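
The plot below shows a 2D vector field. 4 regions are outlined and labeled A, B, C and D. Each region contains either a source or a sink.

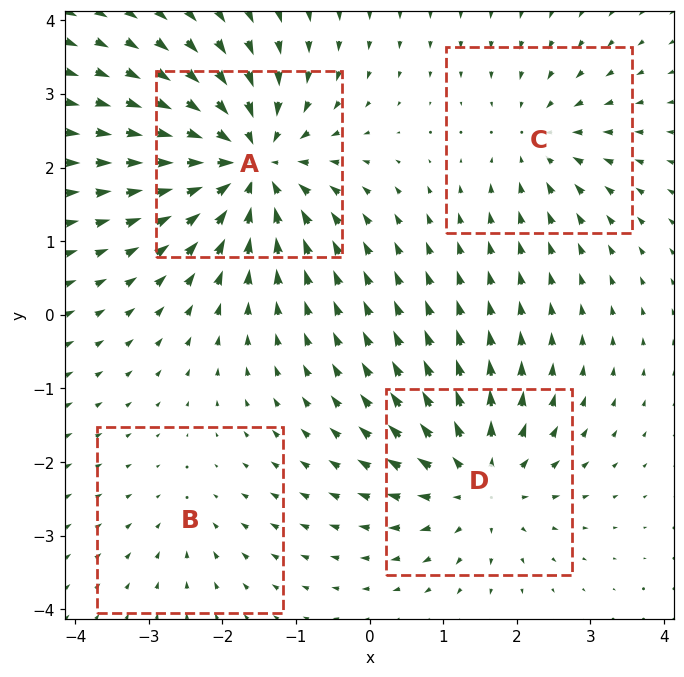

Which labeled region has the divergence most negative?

A

Divergence at each region's feature centre — A: about -7, B: about -2, C: about -4, D: about +5. Region A is most negative.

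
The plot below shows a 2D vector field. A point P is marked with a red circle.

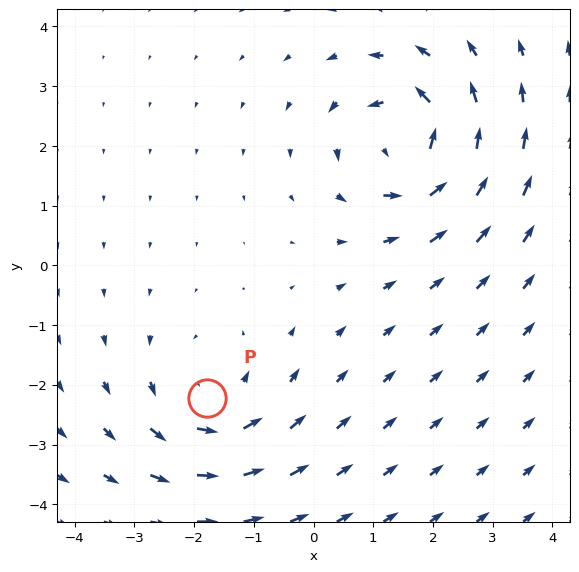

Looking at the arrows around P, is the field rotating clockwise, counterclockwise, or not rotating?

counterclockwise

Near P at (-1.8, -2.2) the arrows circulate counterclockwise. The curl (z-component) there is about +3; positive curl means counterclockwise rotation.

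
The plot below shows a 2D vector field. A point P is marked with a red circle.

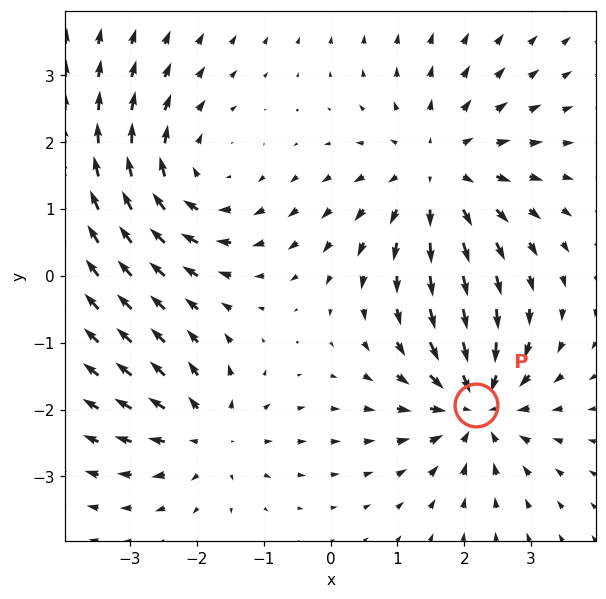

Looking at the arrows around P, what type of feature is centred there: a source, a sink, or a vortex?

sink

At P (2.2, -1.9) the arrows converge inward. Divergence about -5, curl ≈0 — negative divergence with near-zero curl is a sink.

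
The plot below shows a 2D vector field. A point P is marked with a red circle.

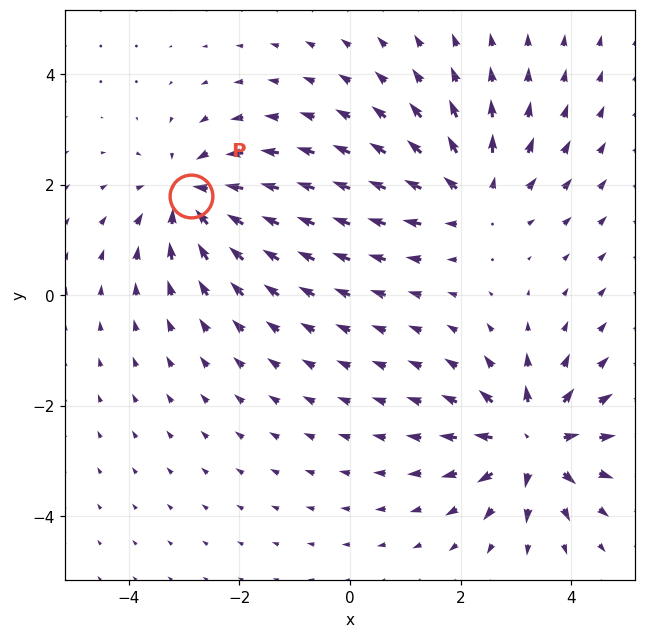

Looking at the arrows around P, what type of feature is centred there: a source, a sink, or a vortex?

sink

At P (-2.9, 1.8) the arrows converge inward. Divergence about -5, curl ≈0 — negative divergence with near-zero curl is a sink.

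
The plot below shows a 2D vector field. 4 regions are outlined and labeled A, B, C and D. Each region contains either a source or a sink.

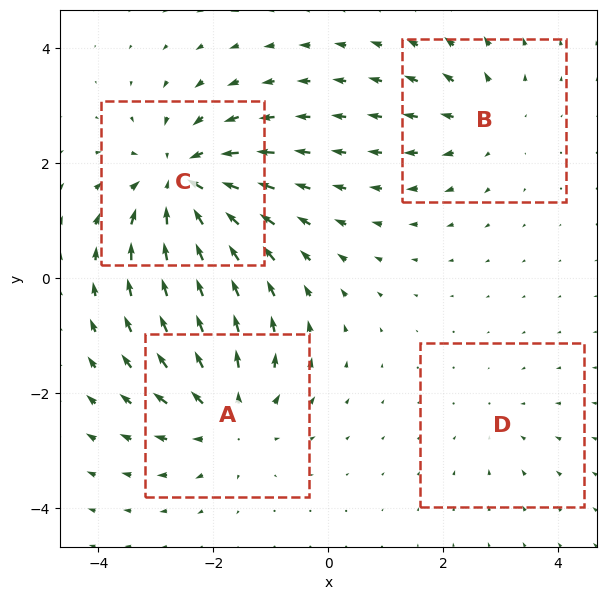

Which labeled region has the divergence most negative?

Divergence at each region's feature centre — A: about +5, B: about +3, C: about -7, D: about -2. Region C is most negative.

C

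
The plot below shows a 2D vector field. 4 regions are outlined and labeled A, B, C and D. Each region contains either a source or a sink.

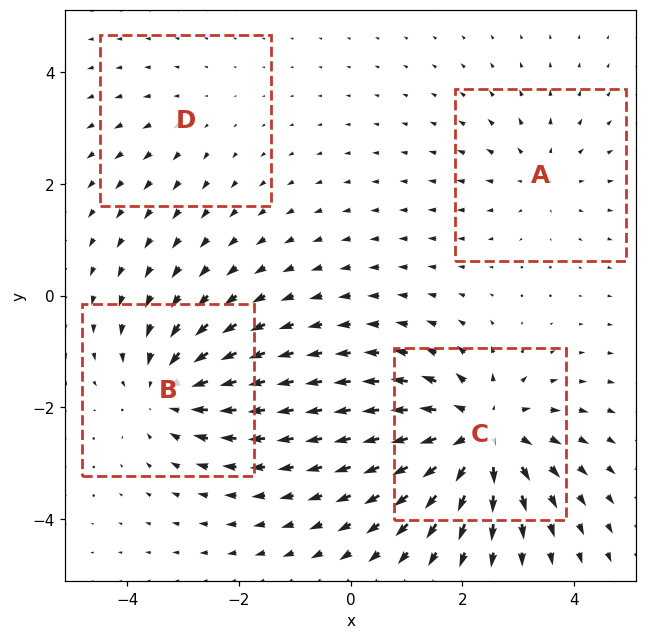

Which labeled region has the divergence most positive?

C

Divergence at each region's feature centre — A: about +3, B: about -5, C: about +7, D: about +2. Region C is most positive.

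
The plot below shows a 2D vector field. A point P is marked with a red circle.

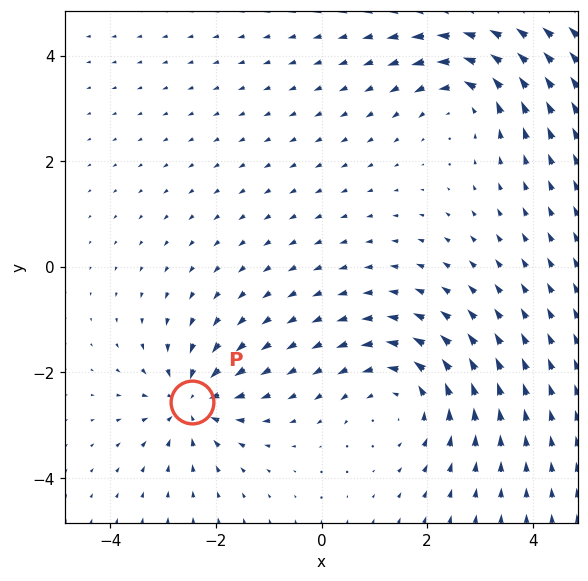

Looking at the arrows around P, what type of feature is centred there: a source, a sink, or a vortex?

At P (-2.5, -2.6) the arrows converge inward. Divergence about -4, curl ≈0 — negative divergence with near-zero curl is a sink.

sink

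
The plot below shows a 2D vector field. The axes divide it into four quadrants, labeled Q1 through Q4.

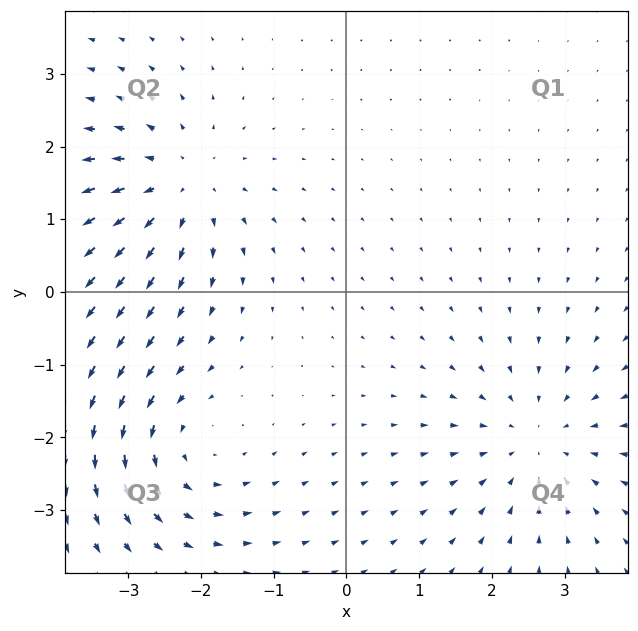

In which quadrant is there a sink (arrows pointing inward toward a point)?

The sink sits at approximately (2.6, -2.0), which lies in quadrant Q4. The divergence there is about -3, negative as expected for a sink.

Q4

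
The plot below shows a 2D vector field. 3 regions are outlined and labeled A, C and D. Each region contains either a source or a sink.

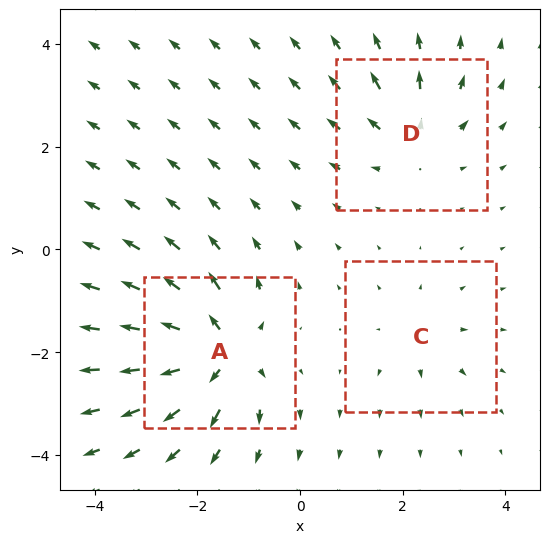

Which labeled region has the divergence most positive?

A

Divergence at each region's feature centre — A: about +7, C: about +2, D: about +4. Region A is most positive.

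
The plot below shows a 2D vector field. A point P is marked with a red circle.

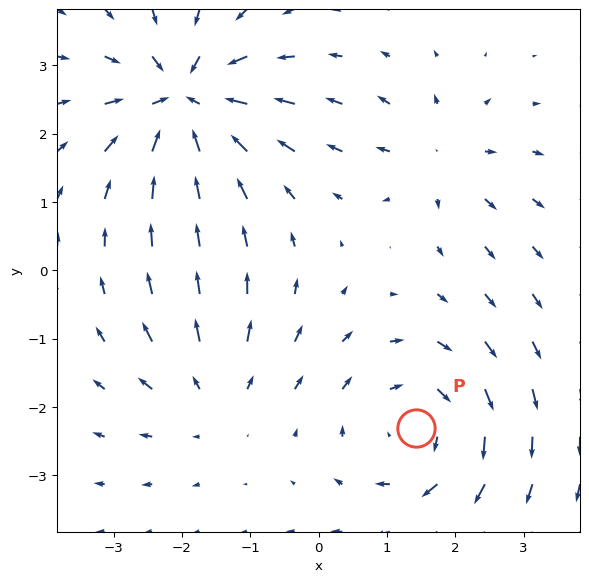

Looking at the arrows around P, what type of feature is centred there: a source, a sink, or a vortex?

At P (1.4, -2.3) the arrows circulate clockwise. Divergence ≈0, curl about -4 — near-zero divergence with nonzero curl is a vortex.

vortex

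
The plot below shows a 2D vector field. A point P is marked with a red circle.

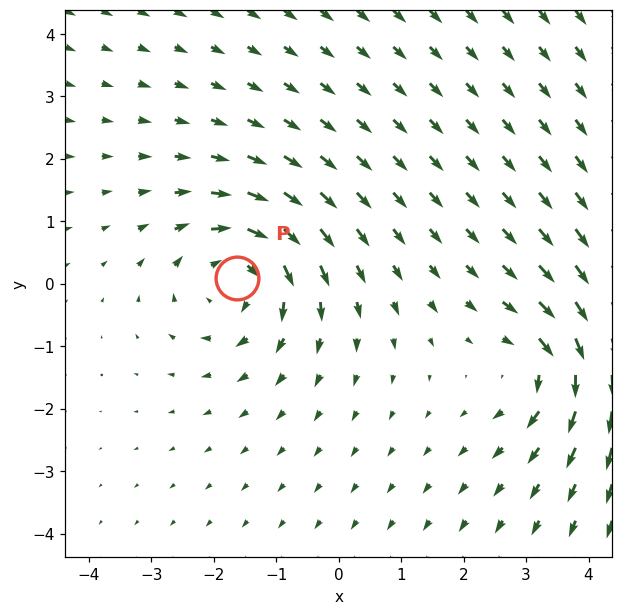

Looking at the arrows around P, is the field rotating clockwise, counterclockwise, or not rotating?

Near P at (-1.6, 0.1) the arrows circulate clockwise. The curl (z-component) there is about -4; negative curl means clockwise rotation.

clockwise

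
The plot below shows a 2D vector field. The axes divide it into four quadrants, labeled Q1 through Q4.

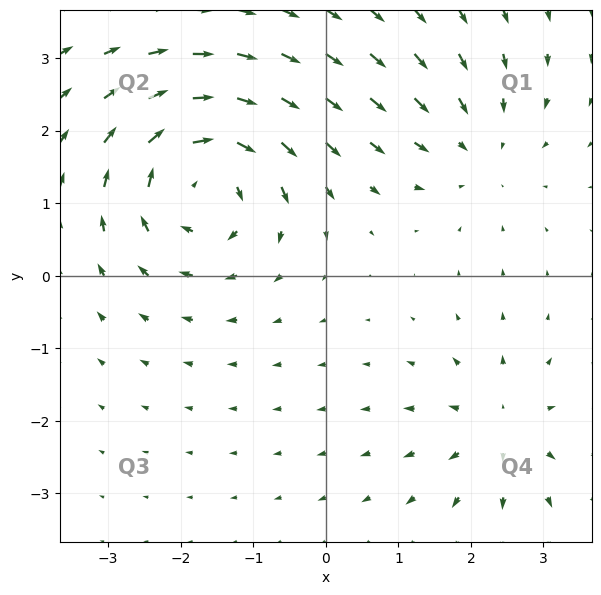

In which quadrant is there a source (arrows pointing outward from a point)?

Q4

The source sits at approximately (2.4, -2.1), which lies in quadrant Q4. The divergence there is about +3, positive as expected for a source.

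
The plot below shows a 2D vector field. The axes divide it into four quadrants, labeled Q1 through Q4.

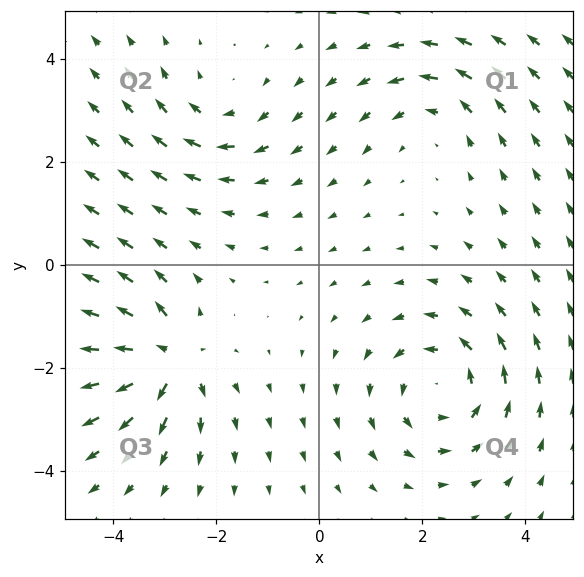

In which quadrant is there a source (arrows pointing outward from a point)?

The source sits at approximately (-2.9, -1.8), which lies in quadrant Q3. The divergence there is about +6, positive as expected for a source.

Q3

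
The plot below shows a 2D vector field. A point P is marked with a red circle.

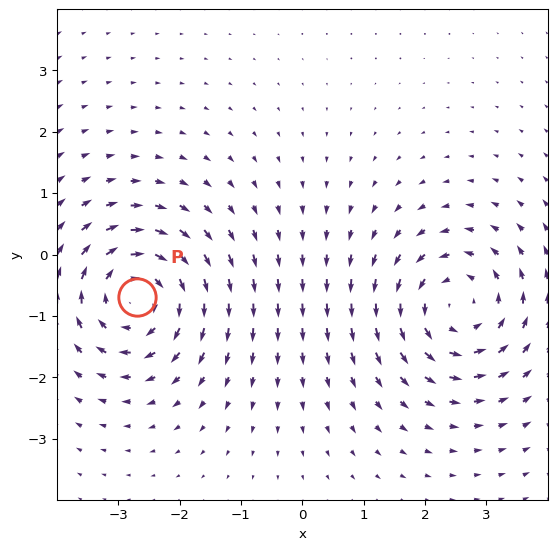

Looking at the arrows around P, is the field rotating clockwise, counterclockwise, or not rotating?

Near P at (-2.7, -0.7) the arrows circulate clockwise. The curl (z-component) there is about -5; negative curl means clockwise rotation.

clockwise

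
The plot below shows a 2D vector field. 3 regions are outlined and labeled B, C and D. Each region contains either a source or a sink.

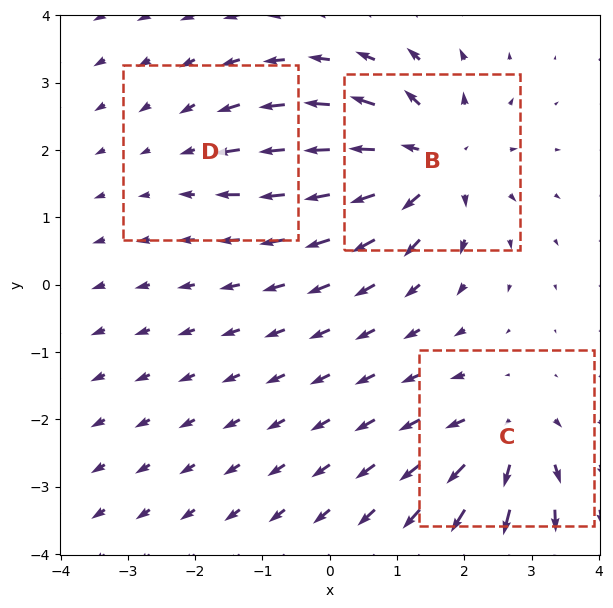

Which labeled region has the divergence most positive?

B

Divergence at each region's feature centre — B: about +5, C: about +4, D: about -2. Region B is most positive.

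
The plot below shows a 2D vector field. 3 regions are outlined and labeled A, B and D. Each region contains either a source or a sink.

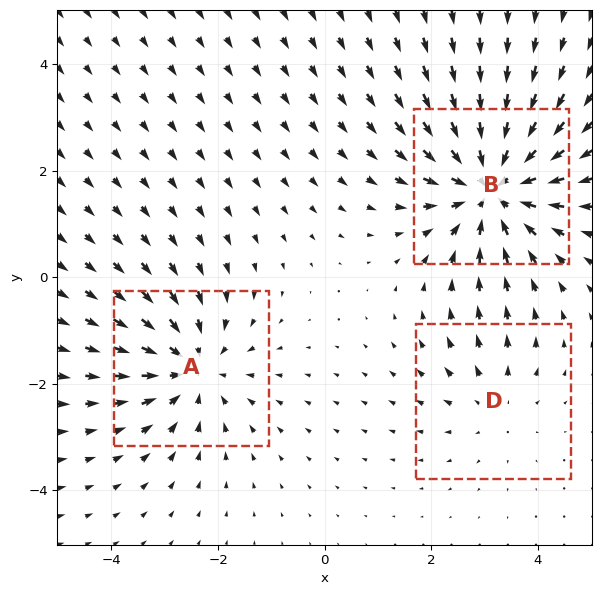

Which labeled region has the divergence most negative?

Divergence at each region's feature centre — A: about -3, B: about -4, D: about +2. Region B is most negative.

B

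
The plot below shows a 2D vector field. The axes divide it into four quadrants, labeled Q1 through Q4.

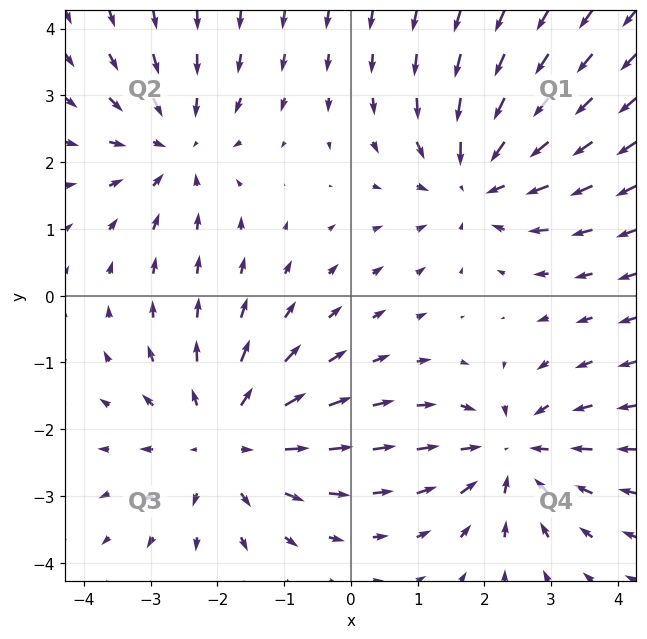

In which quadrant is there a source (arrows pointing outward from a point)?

The source sits at approximately (-1.9, -2.2), which lies in quadrant Q3. The divergence there is about +3, positive as expected for a source.

Q3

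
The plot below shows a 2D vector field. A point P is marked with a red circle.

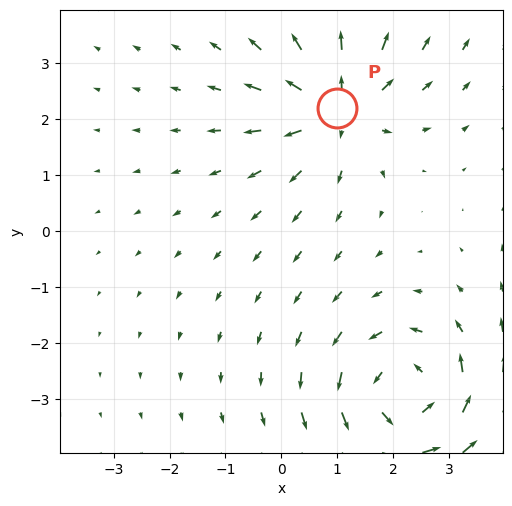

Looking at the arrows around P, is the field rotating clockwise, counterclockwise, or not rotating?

not rotating

Near P at (1.0, 2.2) the arrows show no circulation. The curl there is ≈0.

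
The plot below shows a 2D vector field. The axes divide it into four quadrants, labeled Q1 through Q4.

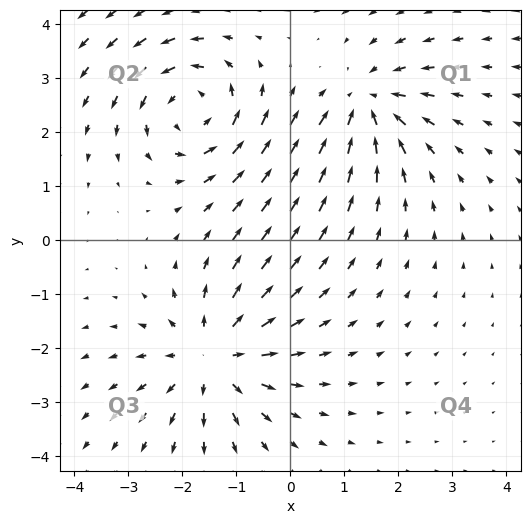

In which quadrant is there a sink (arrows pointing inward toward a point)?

The sink sits at approximately (1.4, 2.5), which lies in quadrant Q1. The divergence there is about -3, negative as expected for a sink.

Q1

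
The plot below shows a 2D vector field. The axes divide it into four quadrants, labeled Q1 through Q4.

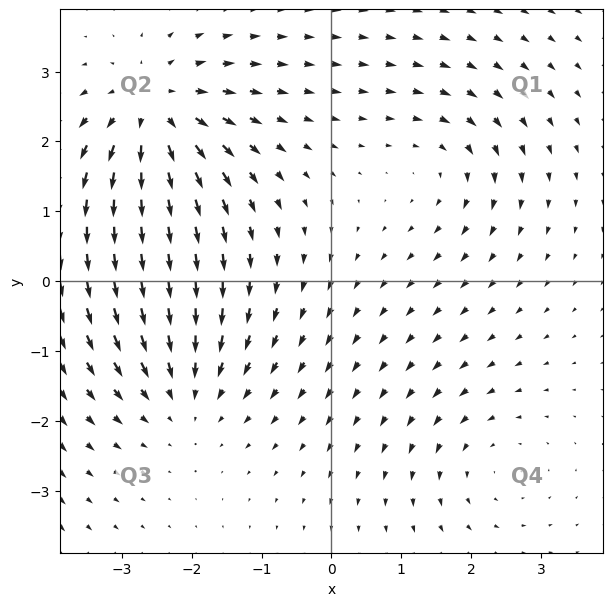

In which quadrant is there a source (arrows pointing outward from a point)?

The source sits at approximately (-2.5, 2.4), which lies in quadrant Q2. The divergence there is about +6, positive as expected for a source.

Q2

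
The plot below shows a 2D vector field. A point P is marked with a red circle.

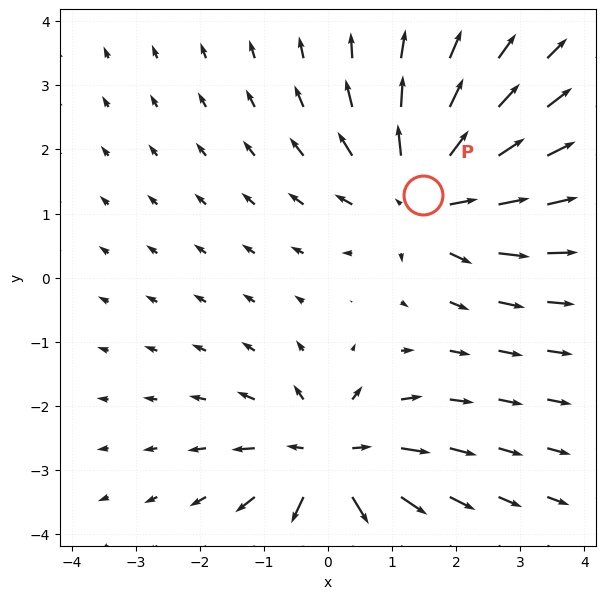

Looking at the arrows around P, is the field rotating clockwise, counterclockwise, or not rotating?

not rotating

Near P at (1.5, 1.3) the arrows show no circulation. The curl there is ≈0.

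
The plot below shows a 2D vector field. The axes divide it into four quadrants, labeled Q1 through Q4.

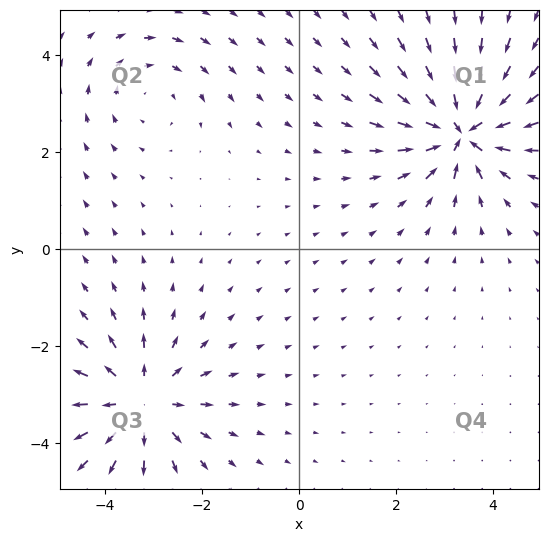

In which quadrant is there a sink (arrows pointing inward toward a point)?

Q1

The sink sits at approximately (3.3, 2.5), which lies in quadrant Q1. The divergence there is about -7, negative as expected for a sink.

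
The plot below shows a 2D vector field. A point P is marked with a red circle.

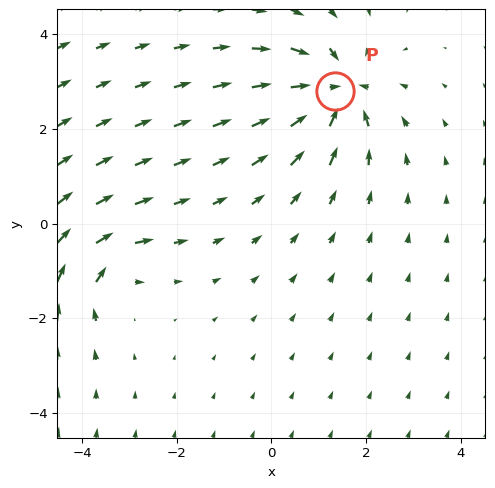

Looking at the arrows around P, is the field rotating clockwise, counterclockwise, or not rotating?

Near P at (1.3, 2.8) the arrows show no circulation. The curl there is ≈0.

not rotating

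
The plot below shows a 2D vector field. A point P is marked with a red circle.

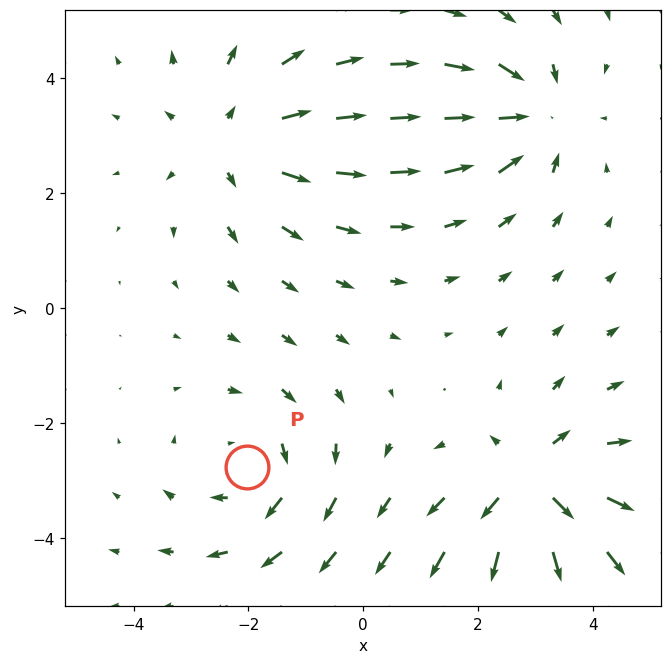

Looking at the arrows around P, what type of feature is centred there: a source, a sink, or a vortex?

vortex

At P (-2.0, -2.8) the arrows circulate clockwise. Divergence ≈0, curl about -3 — near-zero divergence with nonzero curl is a vortex.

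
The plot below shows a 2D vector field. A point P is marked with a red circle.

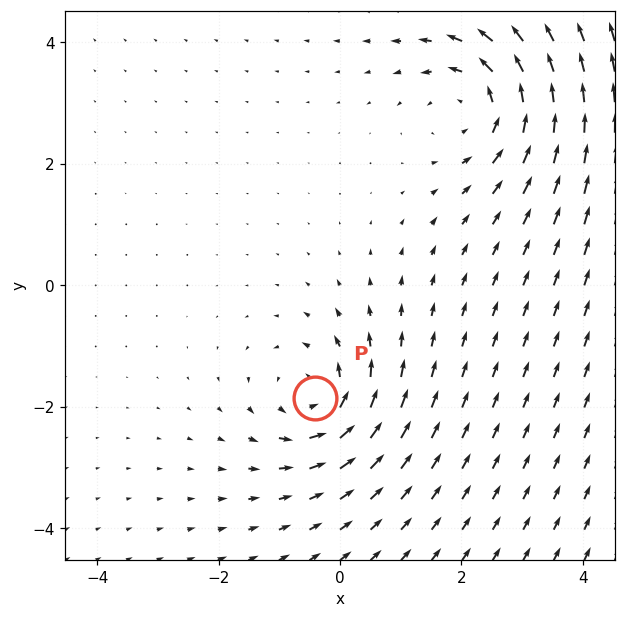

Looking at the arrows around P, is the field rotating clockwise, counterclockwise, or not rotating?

Near P at (-0.4, -1.9) the arrows circulate counterclockwise. The curl (z-component) there is about +4; positive curl means counterclockwise rotation.

counterclockwise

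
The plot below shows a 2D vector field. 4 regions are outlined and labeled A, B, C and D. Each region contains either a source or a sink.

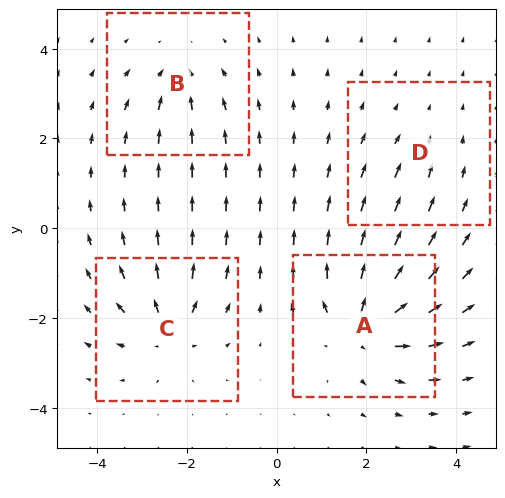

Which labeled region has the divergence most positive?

A

Divergence at each region's feature centre — A: about +8, B: about -4, C: about +6, D: about -2. Region A is most positive.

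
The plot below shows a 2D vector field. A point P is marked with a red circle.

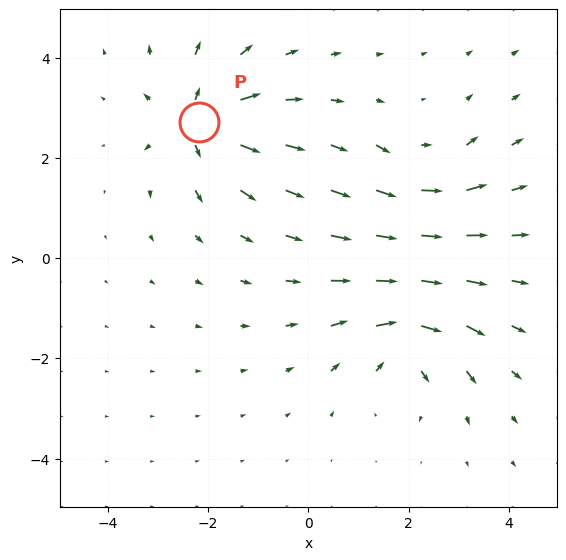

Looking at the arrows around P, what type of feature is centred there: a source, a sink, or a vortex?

source

At P (-2.2, 2.7) the arrows spread outward. Divergence about +5, curl ≈0 — positive divergence with near-zero curl is a source.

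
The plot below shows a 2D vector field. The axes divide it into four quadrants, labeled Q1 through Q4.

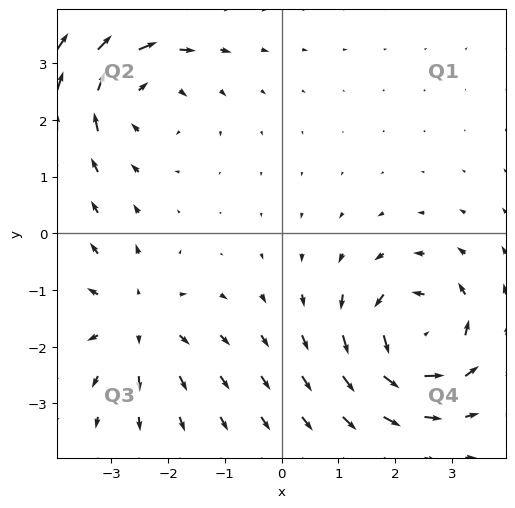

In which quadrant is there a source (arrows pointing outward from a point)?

The source sits at approximately (-2.6, -1.5), which lies in quadrant Q3. The divergence there is about +3, positive as expected for a source.

Q3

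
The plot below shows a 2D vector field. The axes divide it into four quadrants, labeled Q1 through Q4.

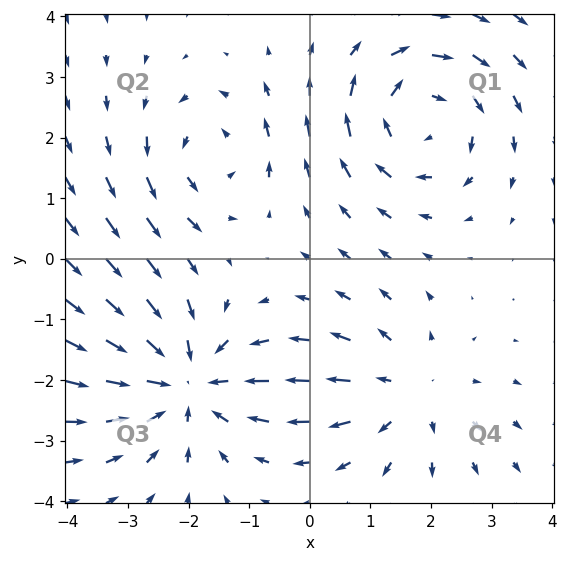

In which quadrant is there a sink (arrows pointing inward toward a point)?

The sink sits at approximately (-2.0, -2.0), which lies in quadrant Q3. The divergence there is about -4, negative as expected for a sink.

Q3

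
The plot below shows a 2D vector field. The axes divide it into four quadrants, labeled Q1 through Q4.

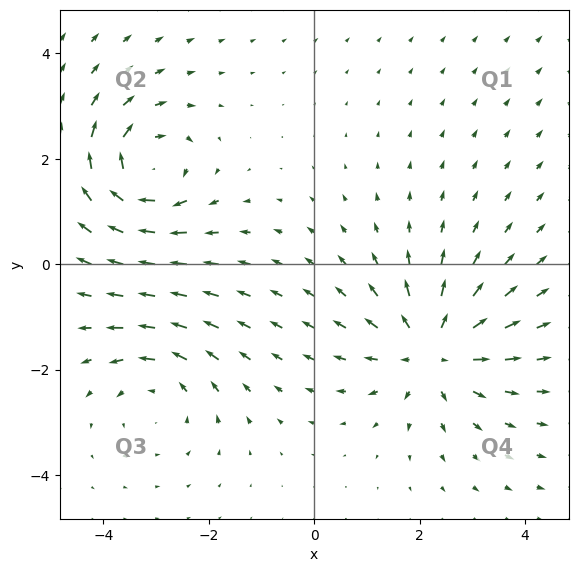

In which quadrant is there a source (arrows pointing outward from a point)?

The source sits at approximately (2.2, -1.6), which lies in quadrant Q4. The divergence there is about +5, positive as expected for a source.

Q4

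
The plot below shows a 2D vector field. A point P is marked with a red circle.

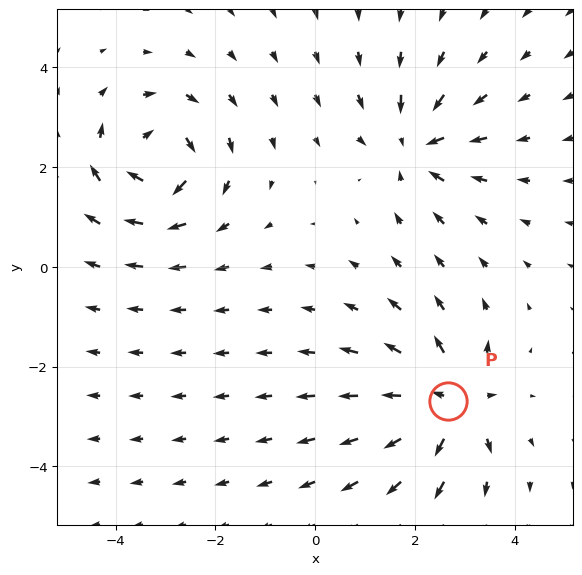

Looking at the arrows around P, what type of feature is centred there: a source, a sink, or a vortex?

At P (2.7, -2.7) the arrows spread outward. Divergence about +6, curl ≈0 — positive divergence with near-zero curl is a source.

source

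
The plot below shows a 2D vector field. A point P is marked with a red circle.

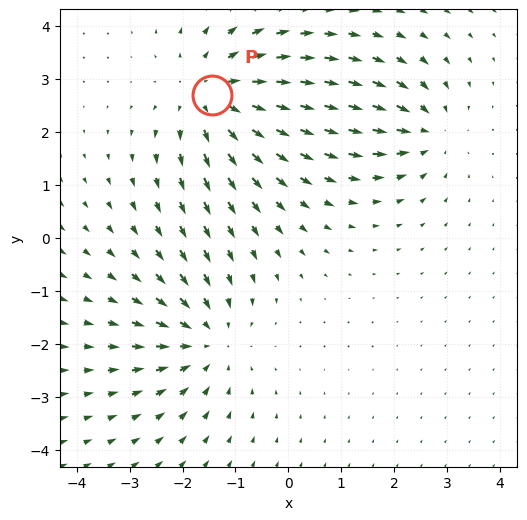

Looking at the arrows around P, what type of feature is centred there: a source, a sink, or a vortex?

source

At P (-1.4, 2.7) the arrows spread outward. Divergence about +4, curl ≈0 — positive divergence with near-zero curl is a source.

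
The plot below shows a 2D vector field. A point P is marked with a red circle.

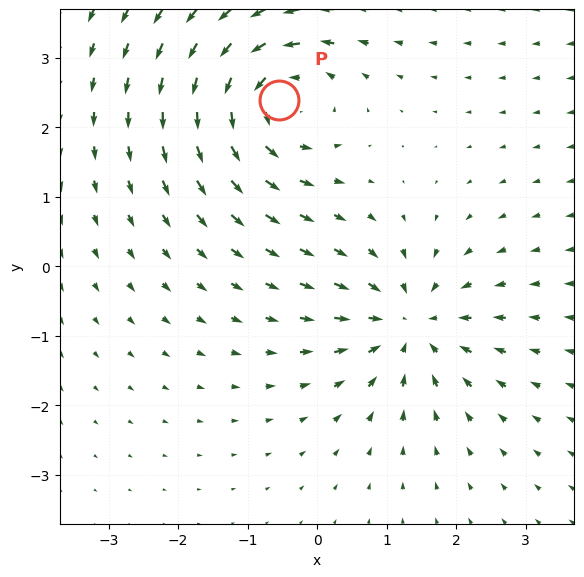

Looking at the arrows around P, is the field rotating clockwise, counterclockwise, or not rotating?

counterclockwise

Near P at (-0.6, 2.4) the arrows circulate counterclockwise. The curl (z-component) there is about +5; positive curl means counterclockwise rotation.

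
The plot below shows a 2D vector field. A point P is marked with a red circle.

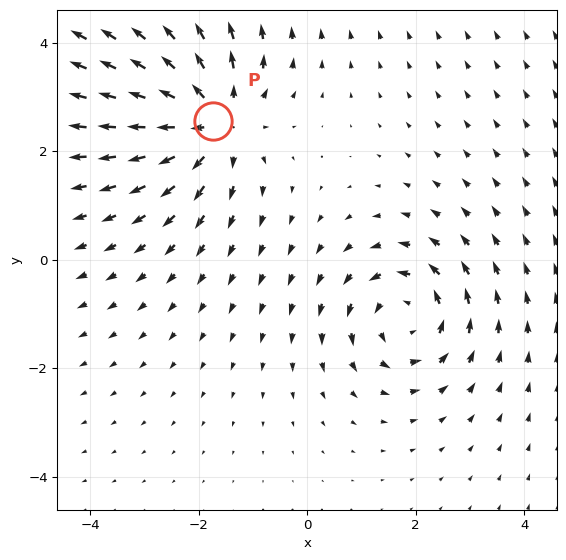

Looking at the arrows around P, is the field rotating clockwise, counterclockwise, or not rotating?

Near P at (-1.7, 2.5) the arrows show no circulation. The curl there is ≈0.

not rotating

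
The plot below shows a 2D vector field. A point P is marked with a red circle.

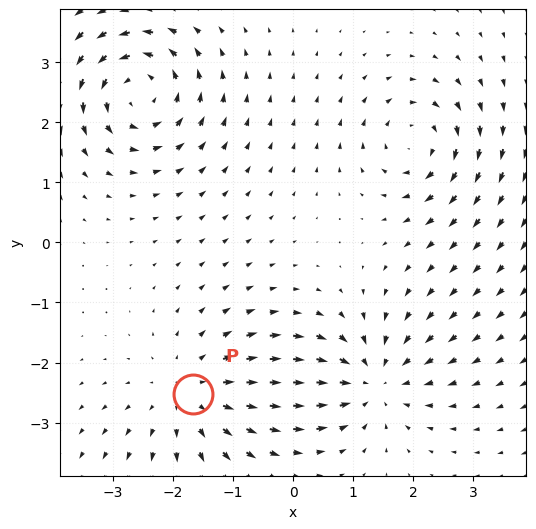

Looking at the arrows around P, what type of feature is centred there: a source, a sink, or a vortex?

At P (-1.7, -2.5) the arrows spread outward. Divergence about +4, curl ≈0 — positive divergence with near-zero curl is a source.

source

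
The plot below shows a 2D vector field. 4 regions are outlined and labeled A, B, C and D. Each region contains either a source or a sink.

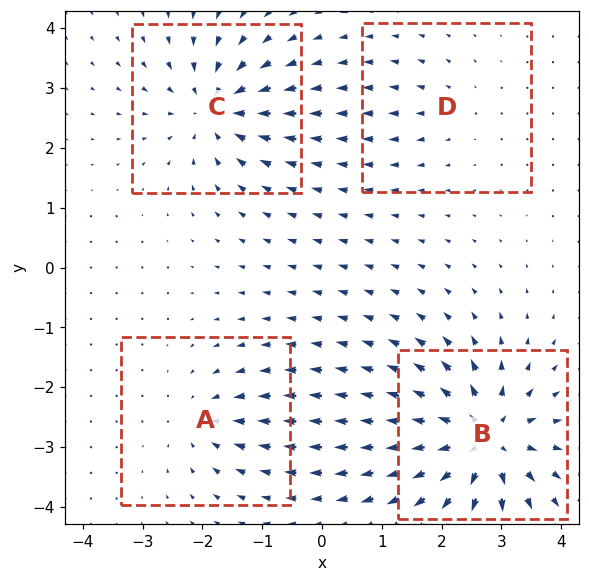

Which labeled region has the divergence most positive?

B

Divergence at each region's feature centre — A: about -4, B: about +9, C: about -6, D: about +2. Region B is most positive.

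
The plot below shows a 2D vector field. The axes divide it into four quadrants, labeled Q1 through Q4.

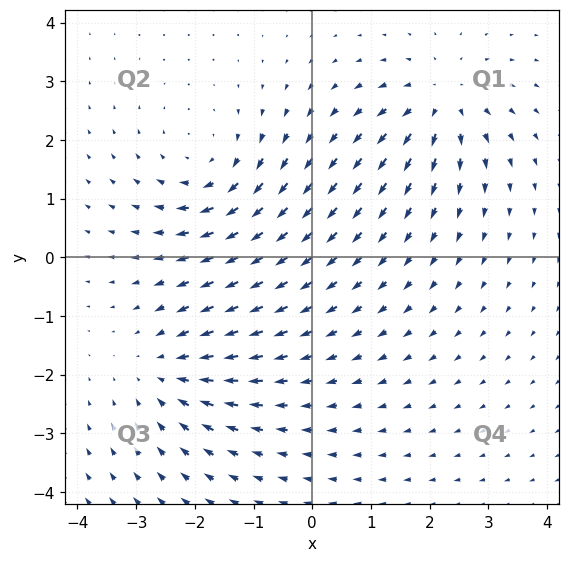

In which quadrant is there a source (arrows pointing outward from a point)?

The source sits at approximately (2.2, 2.7), which lies in quadrant Q1. The divergence there is about +5, positive as expected for a source.

Q1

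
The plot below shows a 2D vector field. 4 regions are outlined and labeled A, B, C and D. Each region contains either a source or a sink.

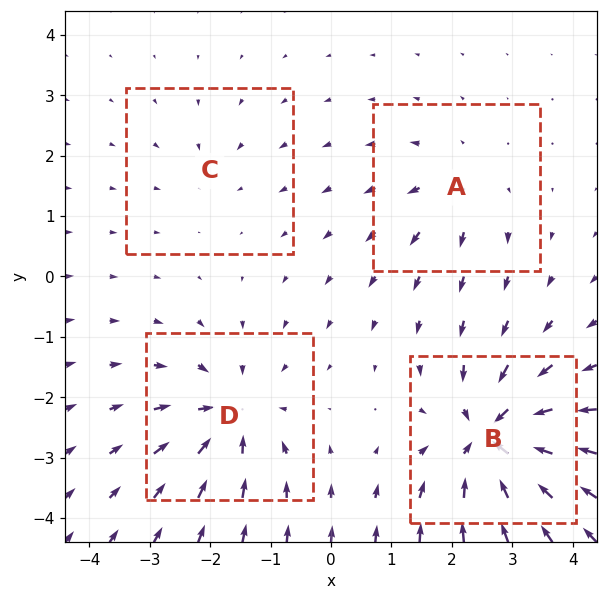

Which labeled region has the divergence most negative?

Divergence at each region's feature centre — A: about +4, B: about -9, C: about -2, D: about -6. Region B is most negative.

B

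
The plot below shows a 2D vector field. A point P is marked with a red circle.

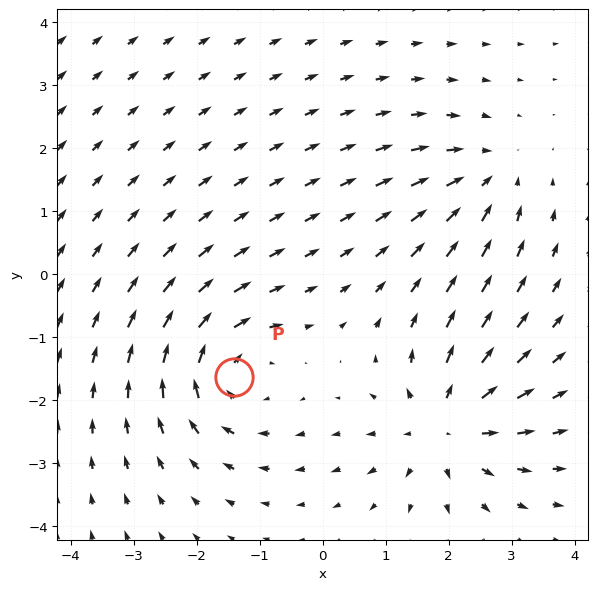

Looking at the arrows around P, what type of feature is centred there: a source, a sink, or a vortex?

At P (-1.4, -1.6) the arrows circulate clockwise. Divergence ≈0, curl about -4 — near-zero divergence with nonzero curl is a vortex.

vortex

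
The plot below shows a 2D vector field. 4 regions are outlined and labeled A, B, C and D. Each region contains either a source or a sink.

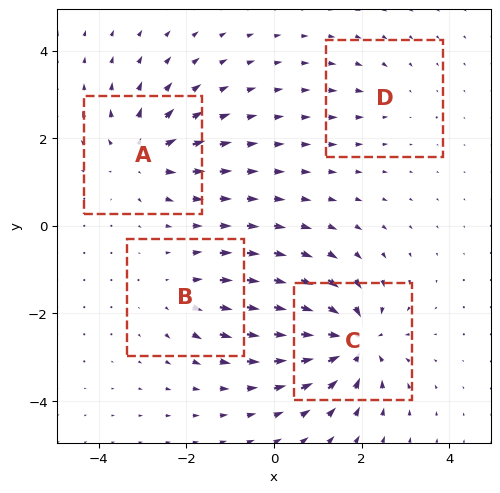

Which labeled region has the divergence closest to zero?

D

Divergence at each region's feature centre — A: about +6, B: about +4, C: about -8, D: about -2. Region D is closest to zero.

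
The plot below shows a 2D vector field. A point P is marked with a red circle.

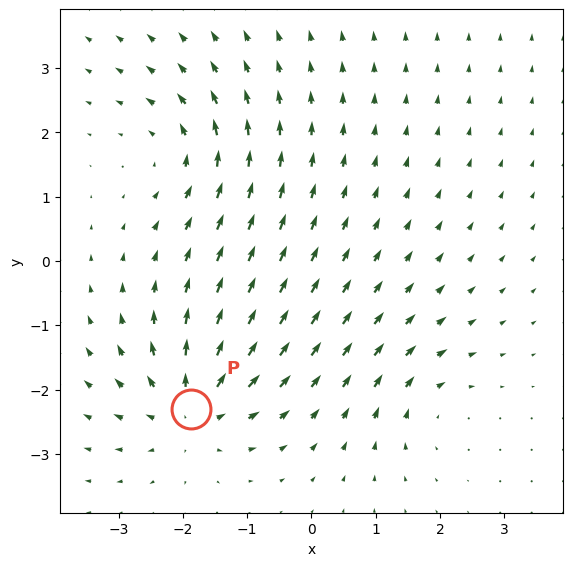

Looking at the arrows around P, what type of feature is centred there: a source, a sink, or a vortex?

source

At P (-1.9, -2.3) the arrows spread outward. Divergence about +5, curl ≈0 — positive divergence with near-zero curl is a source.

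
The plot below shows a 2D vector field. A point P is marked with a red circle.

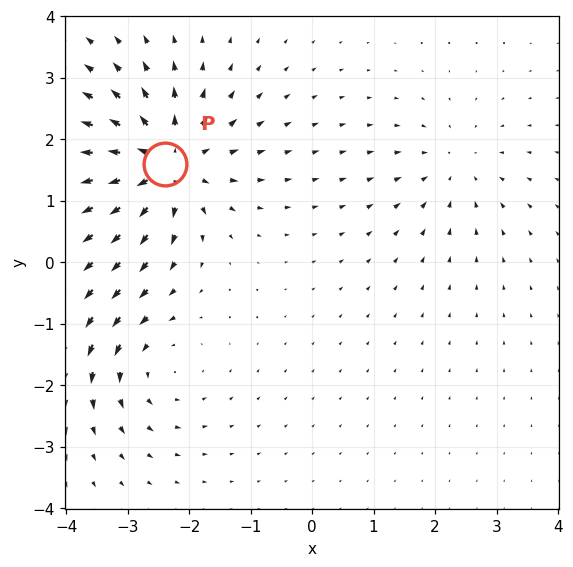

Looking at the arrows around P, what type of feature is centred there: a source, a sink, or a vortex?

source

At P (-2.4, 1.6) the arrows spread outward. Divergence about +6, curl ≈0 — positive divergence with near-zero curl is a source.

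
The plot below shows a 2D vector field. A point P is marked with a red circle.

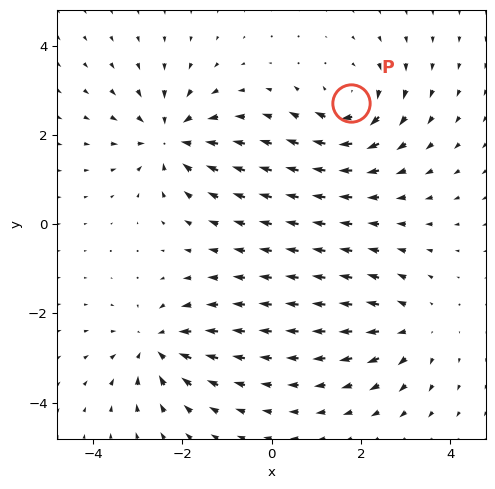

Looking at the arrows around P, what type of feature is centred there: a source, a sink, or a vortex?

At P (1.8, 2.7) the arrows circulate clockwise. Divergence ≈0, curl about -4 — near-zero divergence with nonzero curl is a vortex.

vortex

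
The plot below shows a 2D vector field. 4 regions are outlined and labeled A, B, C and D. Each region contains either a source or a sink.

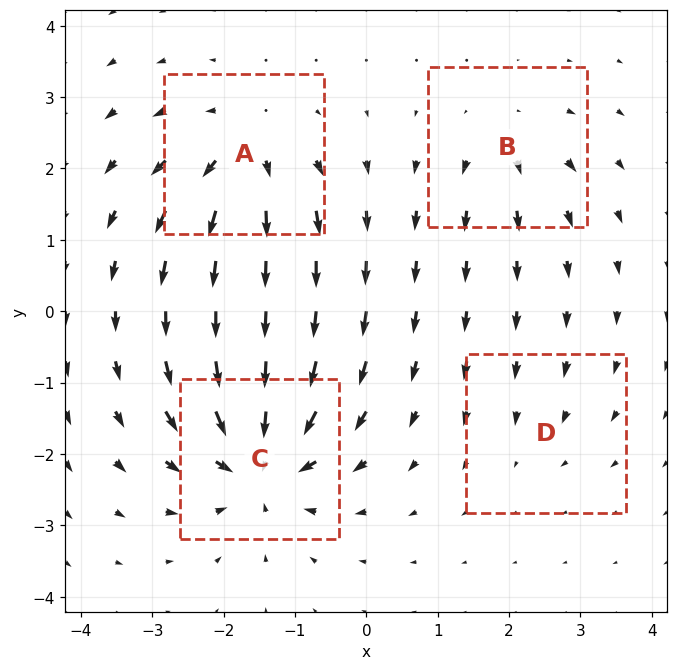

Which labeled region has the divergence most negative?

C

Divergence at each region's feature centre — A: about +7, B: about +4, C: about -9, D: about -2. Region C is most negative.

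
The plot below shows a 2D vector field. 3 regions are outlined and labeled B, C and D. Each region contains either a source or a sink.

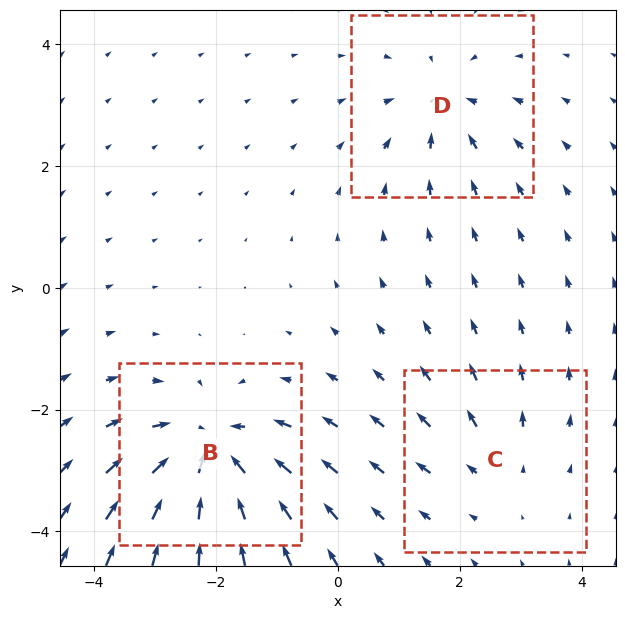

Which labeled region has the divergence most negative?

Divergence at each region's feature centre — B: about -6, C: about +2, D: about -3. Region B is most negative.

B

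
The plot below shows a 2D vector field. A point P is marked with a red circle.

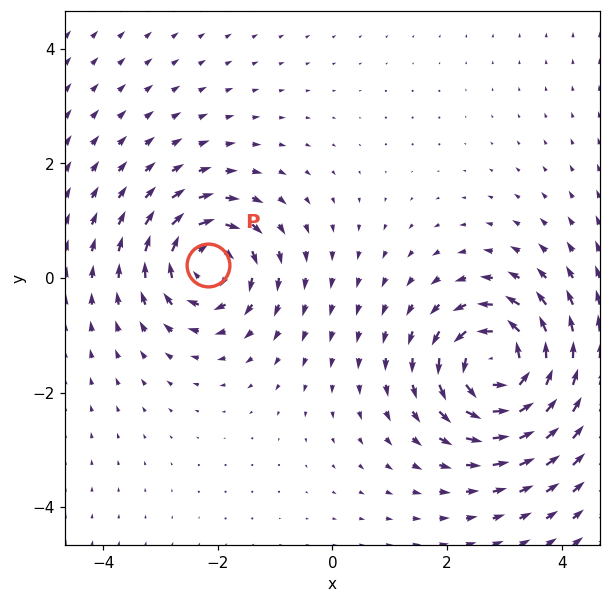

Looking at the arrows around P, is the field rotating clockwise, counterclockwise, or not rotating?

Near P at (-2.2, 0.2) the arrows circulate clockwise. The curl (z-component) there is about -5; negative curl means clockwise rotation.

clockwise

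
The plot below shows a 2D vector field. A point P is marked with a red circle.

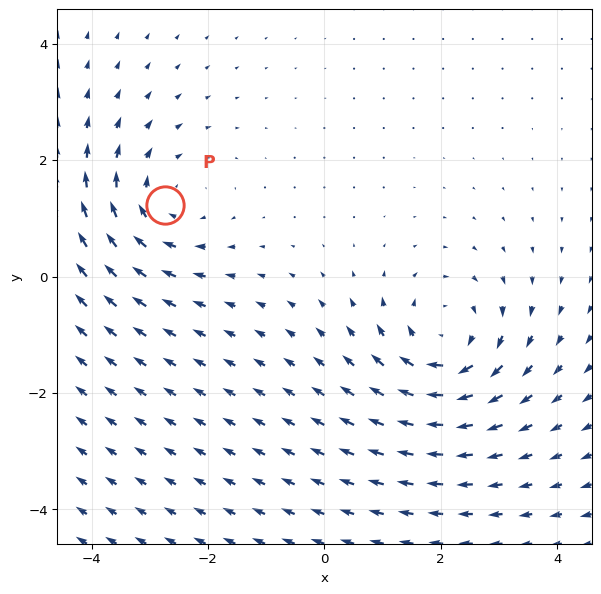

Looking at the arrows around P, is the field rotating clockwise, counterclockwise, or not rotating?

Near P at (-2.7, 1.2) the arrows circulate clockwise. The curl (z-component) there is about -4; negative curl means clockwise rotation.

clockwise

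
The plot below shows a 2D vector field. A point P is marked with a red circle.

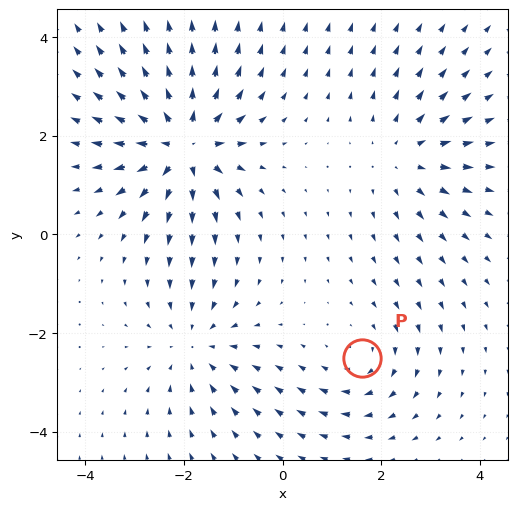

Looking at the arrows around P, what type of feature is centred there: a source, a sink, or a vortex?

vortex

At P (1.6, -2.5) the arrows circulate clockwise. Divergence ≈0, curl about -3 — near-zero divergence with nonzero curl is a vortex.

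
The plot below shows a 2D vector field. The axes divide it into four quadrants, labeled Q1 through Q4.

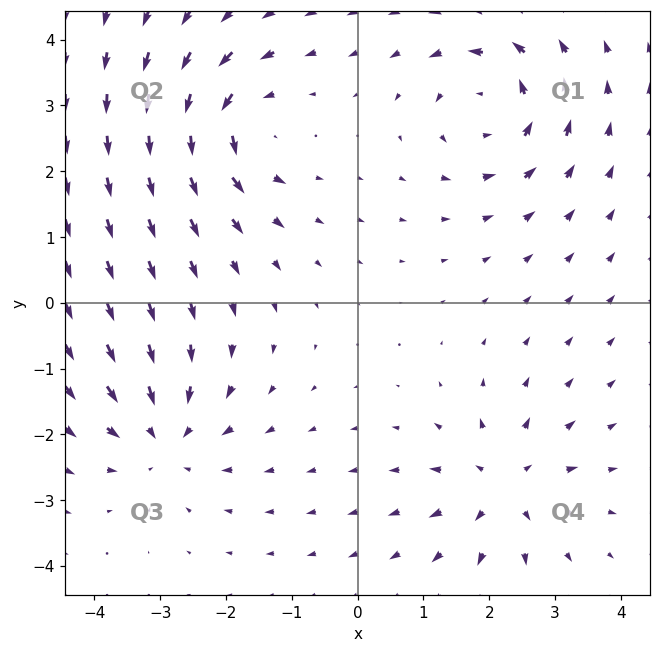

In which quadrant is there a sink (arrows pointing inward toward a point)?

Q3

The sink sits at approximately (-2.9, -2.0), which lies in quadrant Q3. The divergence there is about -4, negative as expected for a sink.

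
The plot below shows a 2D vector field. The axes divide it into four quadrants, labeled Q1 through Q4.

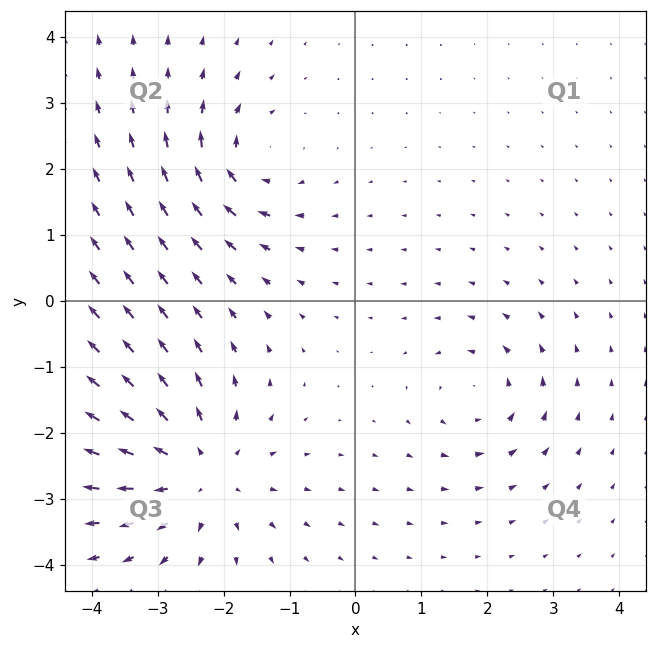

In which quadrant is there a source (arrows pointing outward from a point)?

Q3

The source sits at approximately (-2.4, -2.6), which lies in quadrant Q3. The divergence there is about +4, positive as expected for a source.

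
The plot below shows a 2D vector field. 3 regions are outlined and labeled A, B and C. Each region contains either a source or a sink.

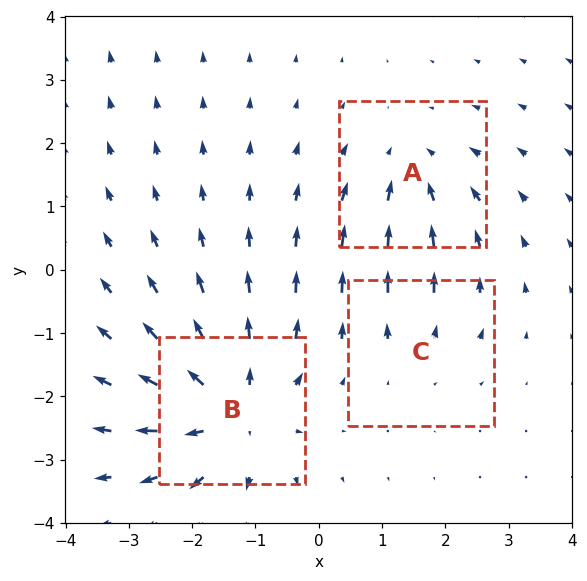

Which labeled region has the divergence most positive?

B

Divergence at each region's feature centre — A: about -3, B: about +5, C: about +2. Region B is most positive.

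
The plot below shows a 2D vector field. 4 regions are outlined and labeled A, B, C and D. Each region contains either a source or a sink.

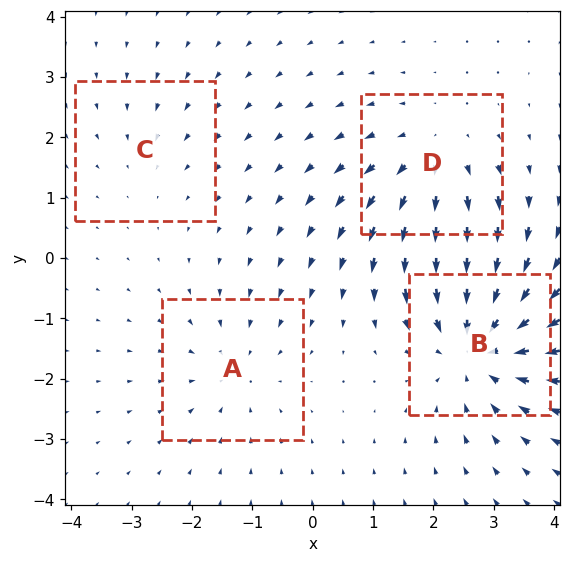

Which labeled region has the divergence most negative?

B

Divergence at each region's feature centre — A: about -3, B: about -6, C: about -2, D: about +4. Region B is most negative.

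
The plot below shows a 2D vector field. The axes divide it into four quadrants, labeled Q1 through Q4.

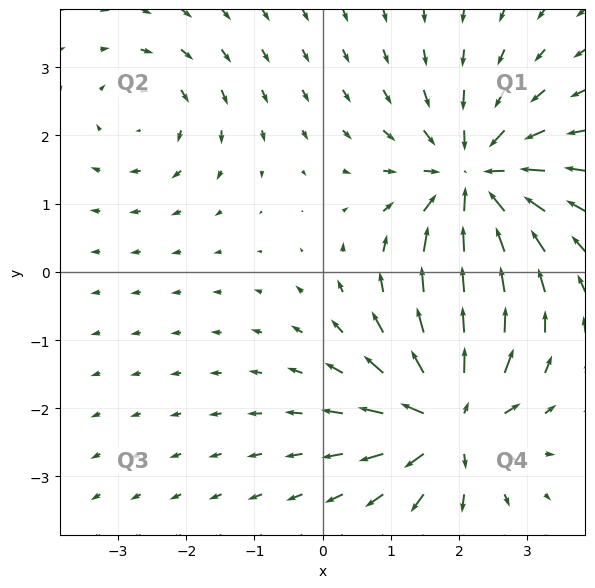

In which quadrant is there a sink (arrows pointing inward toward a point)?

The sink sits at approximately (2.2, 1.4), which lies in quadrant Q1. The divergence there is about -6, negative as expected for a sink.

Q1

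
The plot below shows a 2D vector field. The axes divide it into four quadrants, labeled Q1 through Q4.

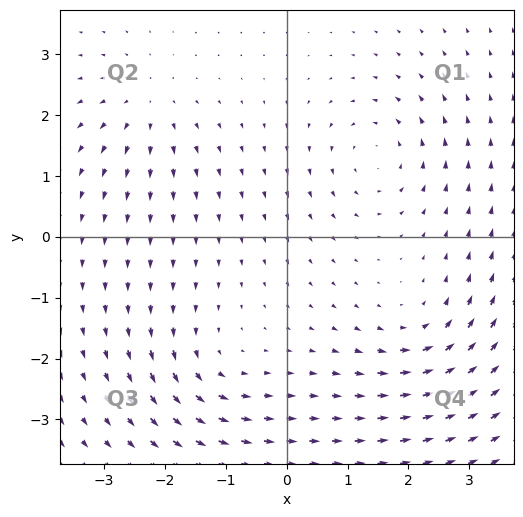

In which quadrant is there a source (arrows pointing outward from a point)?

The source sits at approximately (-2.3, 2.2), which lies in quadrant Q2. The divergence there is about +4, positive as expected for a source.

Q2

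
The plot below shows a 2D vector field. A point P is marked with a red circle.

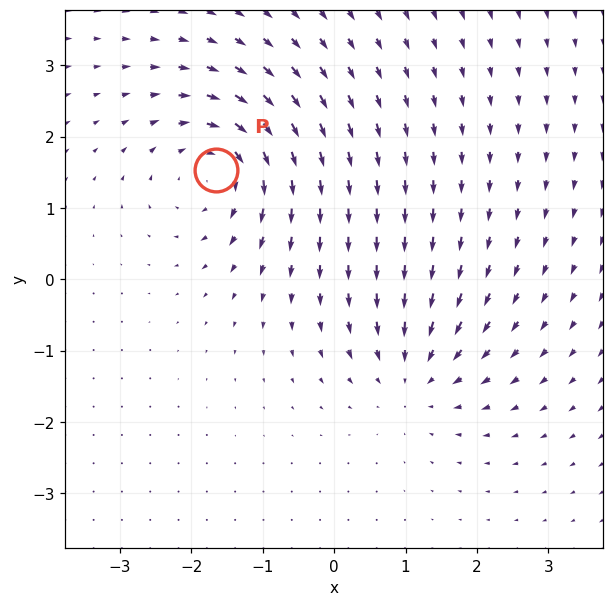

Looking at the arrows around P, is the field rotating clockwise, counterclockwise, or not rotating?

Near P at (-1.7, 1.5) the arrows circulate clockwise. The curl (z-component) there is about -5; negative curl means clockwise rotation.

clockwise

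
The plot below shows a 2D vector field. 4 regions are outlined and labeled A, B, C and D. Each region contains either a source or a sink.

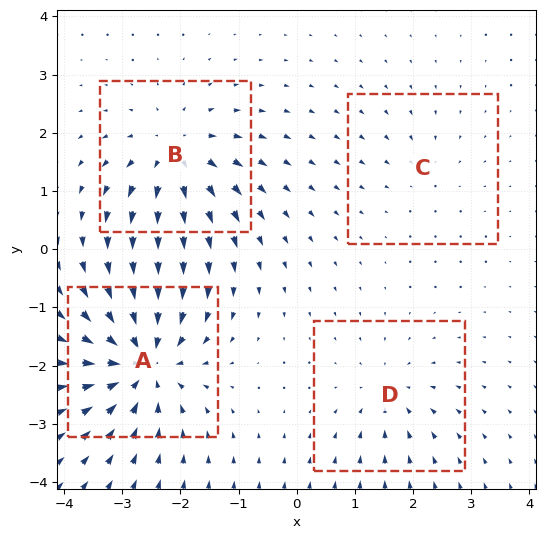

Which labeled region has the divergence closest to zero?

Divergence at each region's feature centre — A: about -8, B: about +6, C: about -2, D: about -4. Region C is closest to zero.

C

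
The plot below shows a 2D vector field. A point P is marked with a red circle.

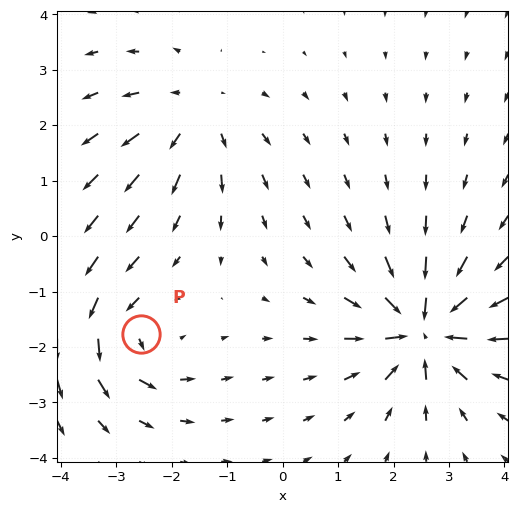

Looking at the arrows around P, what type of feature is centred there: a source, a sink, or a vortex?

vortex

At P (-2.6, -1.8) the arrows circulate counterclockwise. Divergence ≈0, curl about +4 — near-zero divergence with nonzero curl is a vortex.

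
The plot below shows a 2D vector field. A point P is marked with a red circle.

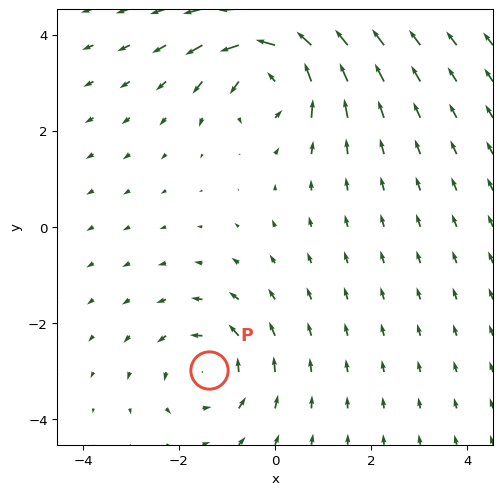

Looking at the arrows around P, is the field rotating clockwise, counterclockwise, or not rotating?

counterclockwise

Near P at (-1.4, -3.0) the arrows circulate counterclockwise. The curl (z-component) there is about +4; positive curl means counterclockwise rotation.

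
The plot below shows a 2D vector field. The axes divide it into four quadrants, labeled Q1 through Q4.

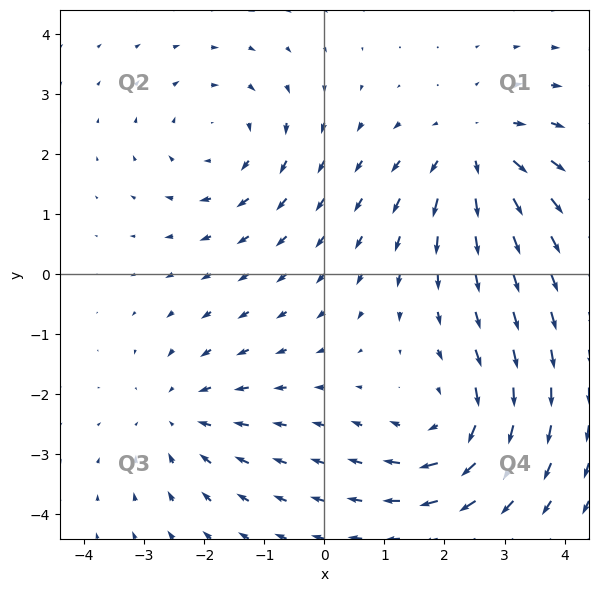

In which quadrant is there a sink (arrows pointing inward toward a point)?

The sink sits at approximately (-2.4, -2.4), which lies in quadrant Q3. The divergence there is about -4, negative as expected for a sink.

Q3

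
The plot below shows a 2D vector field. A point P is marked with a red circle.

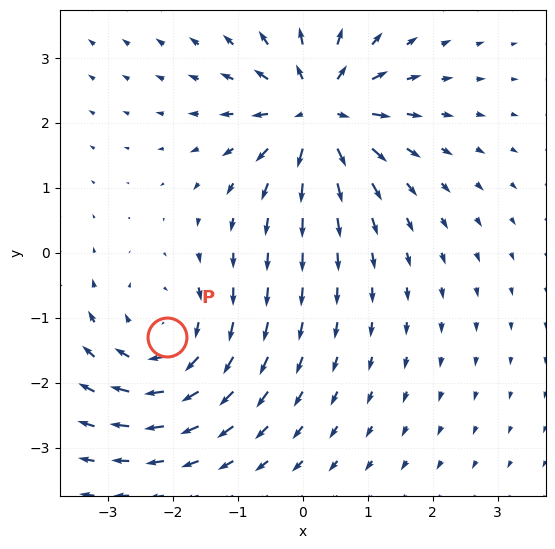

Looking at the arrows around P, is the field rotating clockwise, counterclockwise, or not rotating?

Near P at (-2.1, -1.3) the arrows circulate clockwise. The curl (z-component) there is about -3; negative curl means clockwise rotation.

clockwise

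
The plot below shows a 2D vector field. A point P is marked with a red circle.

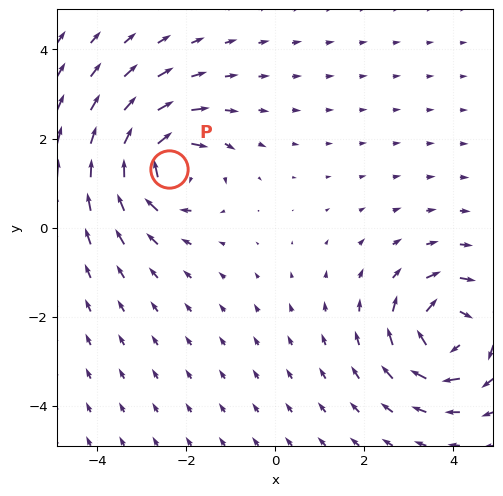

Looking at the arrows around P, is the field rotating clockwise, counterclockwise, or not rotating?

clockwise

Near P at (-2.4, 1.3) the arrows circulate clockwise. The curl (z-component) there is about -5; negative curl means clockwise rotation.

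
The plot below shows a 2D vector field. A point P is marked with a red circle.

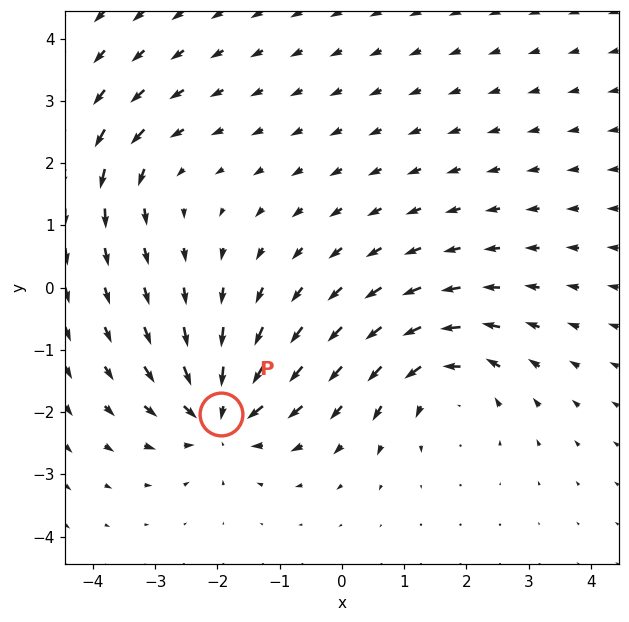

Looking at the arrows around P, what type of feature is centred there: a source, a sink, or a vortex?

At P (-2.0, -2.0) the arrows converge inward. Divergence about -7, curl ≈0 — negative divergence with near-zero curl is a sink.

sink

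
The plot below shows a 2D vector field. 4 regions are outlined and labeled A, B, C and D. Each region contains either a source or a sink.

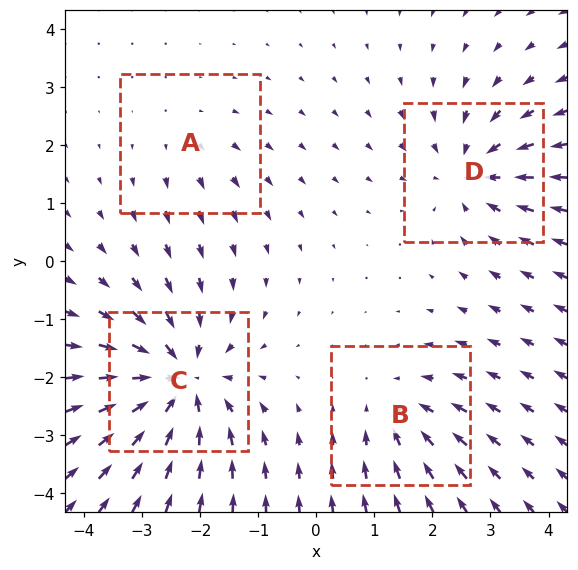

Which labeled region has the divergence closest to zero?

Divergence at each region's feature centre — A: about +2, B: about -4, C: about -7, D: about -5. Region A is closest to zero.

A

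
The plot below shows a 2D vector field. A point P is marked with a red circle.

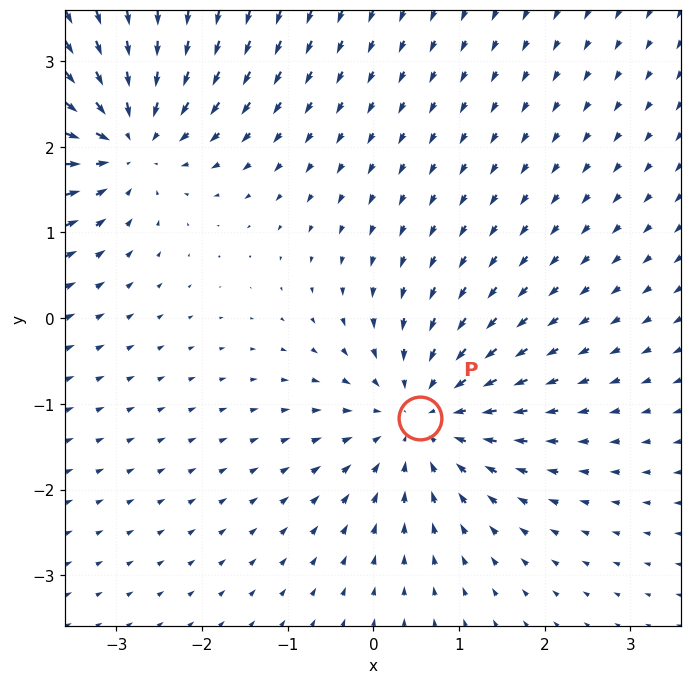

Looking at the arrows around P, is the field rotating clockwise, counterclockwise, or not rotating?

not rotating

Near P at (0.5, -1.2) the arrows show no circulation. The curl there is ≈0.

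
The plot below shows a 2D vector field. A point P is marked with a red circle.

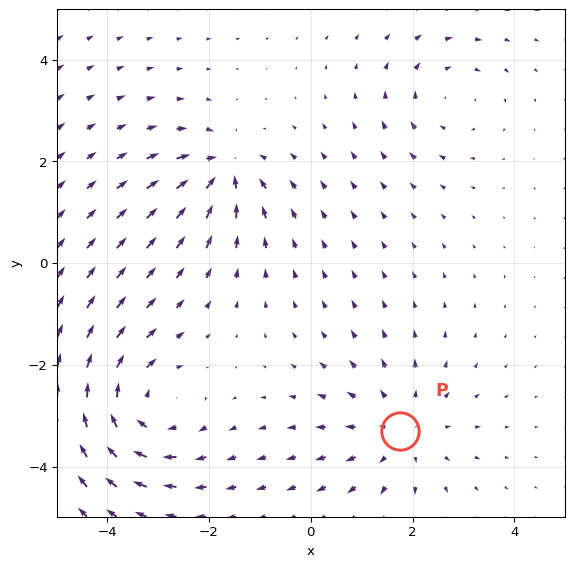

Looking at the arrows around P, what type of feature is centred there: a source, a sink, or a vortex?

source

At P (1.7, -3.3) the arrows spread outward. Divergence about +3, curl ≈0 — positive divergence with near-zero curl is a source.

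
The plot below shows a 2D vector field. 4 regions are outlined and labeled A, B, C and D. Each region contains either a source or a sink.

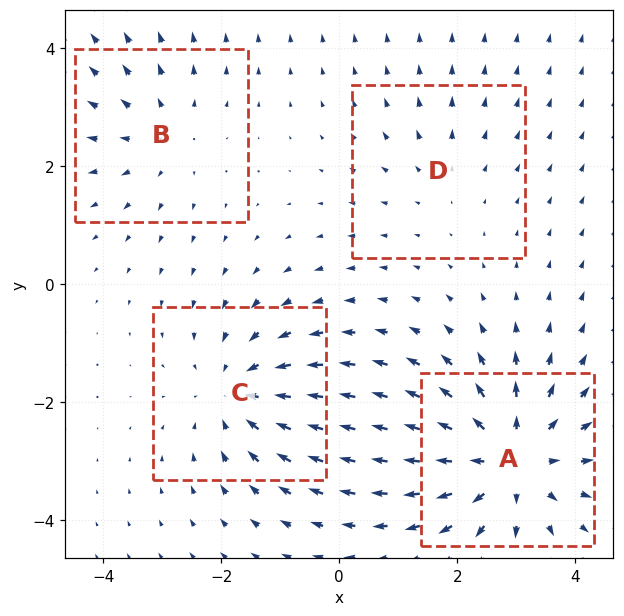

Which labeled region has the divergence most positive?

A

Divergence at each region's feature centre — A: about +6, B: about +3, C: about -4, D: about +2. Region A is most positive.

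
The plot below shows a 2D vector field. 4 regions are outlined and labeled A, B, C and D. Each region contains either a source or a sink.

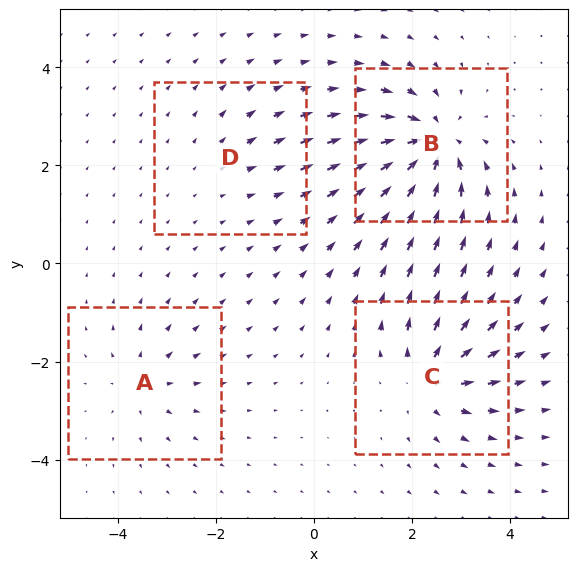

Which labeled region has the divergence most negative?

B

Divergence at each region's feature centre — A: about +4, B: about -8, C: about +6, D: about +2. Region B is most negative.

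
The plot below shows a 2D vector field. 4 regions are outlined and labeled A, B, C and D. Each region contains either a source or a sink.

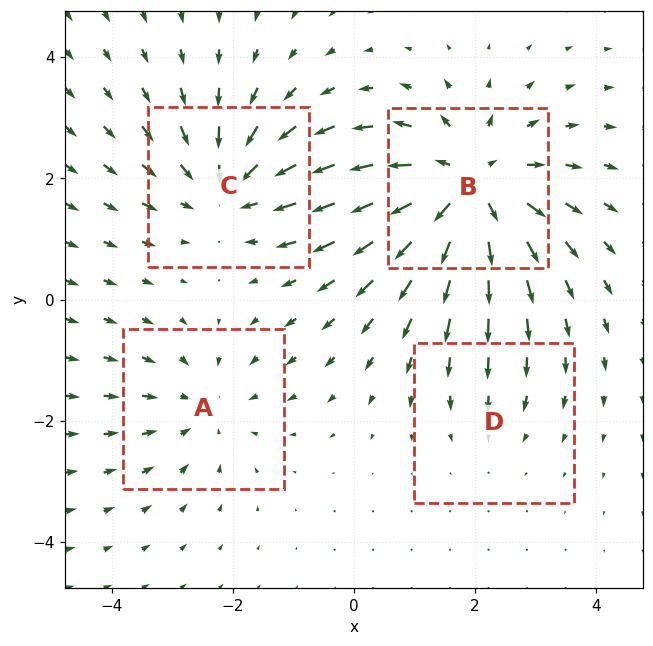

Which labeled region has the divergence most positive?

Divergence at each region's feature centre — A: about -3, B: about +6, C: about -4, D: about -2. Region B is most positive.

B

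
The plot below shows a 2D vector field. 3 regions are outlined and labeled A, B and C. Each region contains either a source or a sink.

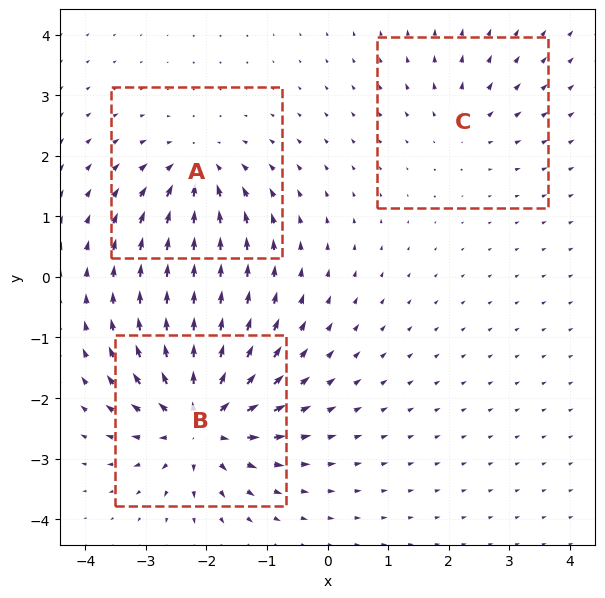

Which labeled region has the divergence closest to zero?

Divergence at each region's feature centre — A: about -4, B: about +6, C: about +2. Region C is closest to zero.

C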